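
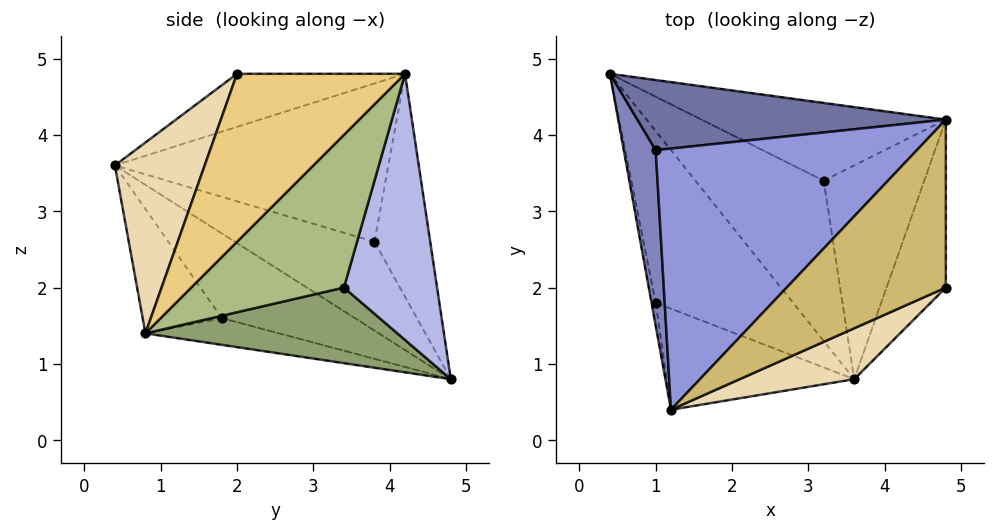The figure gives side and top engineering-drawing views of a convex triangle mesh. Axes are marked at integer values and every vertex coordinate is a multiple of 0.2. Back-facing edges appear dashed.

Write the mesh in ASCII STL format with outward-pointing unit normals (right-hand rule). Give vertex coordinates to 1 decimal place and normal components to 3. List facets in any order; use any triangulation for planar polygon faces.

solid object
 facet normal -0.393 0.742 0.543
  outer loop
   vertex 1.0 3.8 2.6
   vertex 4.8 4.2 4.8
   vertex 0.4 4.8 0.8
  endloop
 endfacet
 facet normal -0.940 0.044 0.338
  outer loop
   vertex 1.0 3.8 2.6
   vertex 0.4 4.8 0.8
   vertex 1.2 0.4 3.6
  endloop
 endfacet
 facet normal -0.506 0.216 0.835
  outer loop
   vertex 1.0 3.8 2.6
   vertex 1.2 0.4 3.6
   vertex 4.8 4.2 4.8
  endloop
 endfacet
 facet normal 0.549 0.666 -0.504
  outer loop
   vertex 3.2 3.4 2.0
   vertex 0.4 4.8 0.8
   vertex 4.8 4.2 4.8
  endloop
 endfacet
 facet normal 0.489 0.267 -0.830
  outer loop
   vertex 3.2 3.4 2.0
   vertex 3.6 0.8 1.4
   vertex 0.4 4.8 0.8
  endloop
 endfacet
 facet normal 0.809 0.247 -0.533
  outer loop
   vertex 3.2 3.4 2.0
   vertex 4.8 4.2 4.8
   vertex 3.6 0.8 1.4
  endloop
 endfacet
 facet normal -0.977 -0.208 -0.048
  outer loop
   vertex 1.0 1.8 1.6
   vertex 1.2 0.4 3.6
   vertex 0.4 4.8 0.8
  endloop
 endfacet
 facet normal -0.183 -0.287 -0.940
  outer loop
   vertex 1.0 1.8 1.6
   vertex 0.4 4.8 0.8
   vertex 3.6 0.8 1.4
  endloop
 endfacet
 facet normal -0.342 -0.786 -0.516
  outer loop
   vertex 1.0 1.8 1.6
   vertex 3.6 0.8 1.4
   vertex 1.2 0.4 3.6
  endloop
 endfacet
 facet normal -0.316 0.000 0.949
  outer loop
   vertex 4.8 2.0 4.8
   vertex 4.8 4.2 4.8
   vertex 1.2 0.4 3.6
  endloop
 endfacet
 facet normal 0.943 0.000 -0.333
  outer loop
   vertex 4.8 2.0 4.8
   vertex 3.6 0.8 1.4
   vertex 4.8 4.2 4.8
  endloop
 endfacet
 facet normal 0.340 -0.918 0.204
  outer loop
   vertex 4.8 2.0 4.8
   vertex 1.2 0.4 3.6
   vertex 3.6 0.8 1.4
  endloop
 endfacet
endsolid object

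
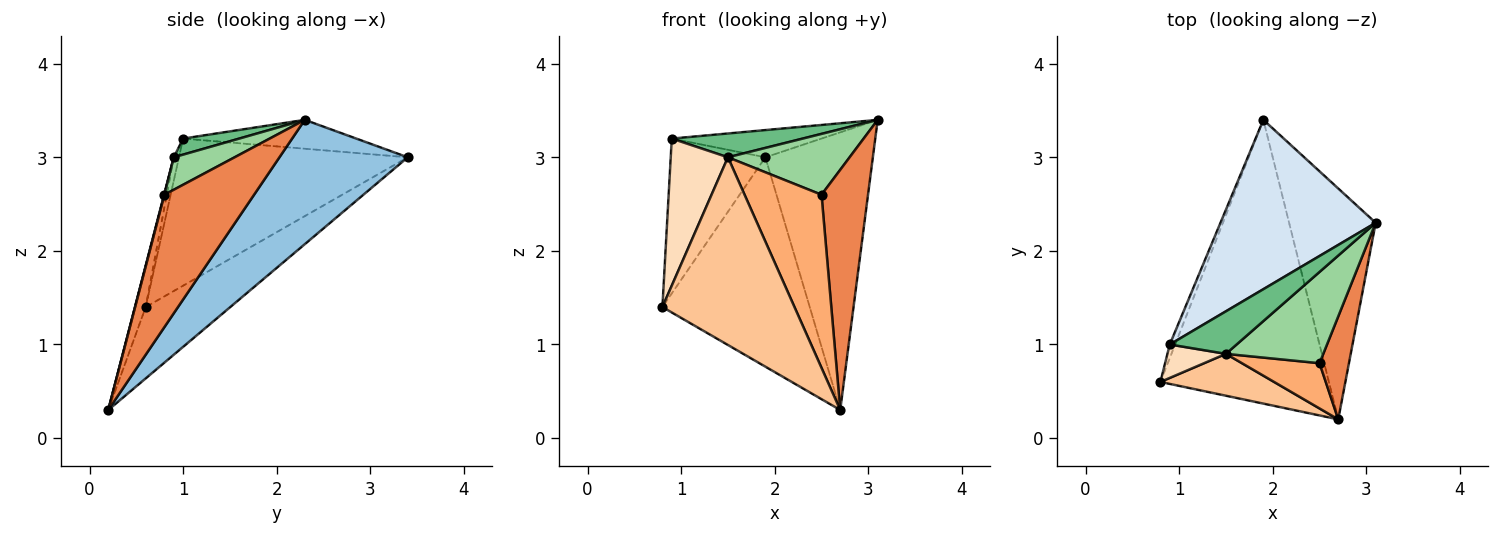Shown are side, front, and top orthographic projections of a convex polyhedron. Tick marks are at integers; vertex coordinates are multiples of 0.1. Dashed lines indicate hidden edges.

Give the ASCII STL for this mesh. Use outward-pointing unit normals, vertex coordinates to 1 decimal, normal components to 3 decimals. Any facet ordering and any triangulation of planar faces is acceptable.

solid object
 facet normal -0.323 0.562 -0.762
  outer loop
   vertex 2.7 0.2 0.3
   vertex 0.8 0.6 1.4
   vertex 1.9 3.4 3.0
  endloop
 endfacet
 facet normal 0.676 0.566 -0.471
  outer loop
   vertex 2.7 0.2 0.3
   vertex 1.9 3.4 3.0
   vertex 3.1 2.3 3.4
  endloop
 endfacet
 facet normal -0.924 0.382 -0.034
  outer loop
   vertex 0.9 1.0 3.2
   vertex 1.9 3.4 3.0
   vertex 0.8 0.6 1.4
  endloop
 endfacet
 facet normal -0.181 0.156 0.971
  outer loop
   vertex 0.9 1.0 3.2
   vertex 3.1 2.3 3.4
   vertex 1.9 3.4 3.0
  endloop
 endfacet
 facet normal 0.871 -0.452 0.194
  outer loop
   vertex 2.5 0.8 2.6
   vertex 2.7 0.2 0.3
   vertex 3.1 2.3 3.4
  endloop
 endfacet
 facet normal 0.004 -0.968 0.253
  outer loop
   vertex 1.5 0.9 3.0
   vertex 2.7 0.2 0.3
   vertex 2.5 0.8 2.6
  endloop
 endfacet
 facet normal -0.079 -0.973 0.217
  outer loop
   vertex 1.5 0.9 3.0
   vertex 0.8 0.6 1.4
   vertex 2.7 0.2 0.3
  endloop
 endfacet
 facet normal -0.088 -0.971 0.221
  outer loop
   vertex 1.5 0.9 3.0
   vertex 0.9 1.0 3.2
   vertex 0.8 0.6 1.4
  endloop
 endfacet
 facet normal 0.205 -0.478 0.854
  outer loop
   vertex 1.5 0.9 3.0
   vertex 3.1 2.3 3.4
   vertex 0.9 1.0 3.2
  endloop
 endfacet
 facet normal 0.267 -0.535 0.802
  outer loop
   vertex 1.5 0.9 3.0
   vertex 2.5 0.8 2.6
   vertex 3.1 2.3 3.4
  endloop
 endfacet
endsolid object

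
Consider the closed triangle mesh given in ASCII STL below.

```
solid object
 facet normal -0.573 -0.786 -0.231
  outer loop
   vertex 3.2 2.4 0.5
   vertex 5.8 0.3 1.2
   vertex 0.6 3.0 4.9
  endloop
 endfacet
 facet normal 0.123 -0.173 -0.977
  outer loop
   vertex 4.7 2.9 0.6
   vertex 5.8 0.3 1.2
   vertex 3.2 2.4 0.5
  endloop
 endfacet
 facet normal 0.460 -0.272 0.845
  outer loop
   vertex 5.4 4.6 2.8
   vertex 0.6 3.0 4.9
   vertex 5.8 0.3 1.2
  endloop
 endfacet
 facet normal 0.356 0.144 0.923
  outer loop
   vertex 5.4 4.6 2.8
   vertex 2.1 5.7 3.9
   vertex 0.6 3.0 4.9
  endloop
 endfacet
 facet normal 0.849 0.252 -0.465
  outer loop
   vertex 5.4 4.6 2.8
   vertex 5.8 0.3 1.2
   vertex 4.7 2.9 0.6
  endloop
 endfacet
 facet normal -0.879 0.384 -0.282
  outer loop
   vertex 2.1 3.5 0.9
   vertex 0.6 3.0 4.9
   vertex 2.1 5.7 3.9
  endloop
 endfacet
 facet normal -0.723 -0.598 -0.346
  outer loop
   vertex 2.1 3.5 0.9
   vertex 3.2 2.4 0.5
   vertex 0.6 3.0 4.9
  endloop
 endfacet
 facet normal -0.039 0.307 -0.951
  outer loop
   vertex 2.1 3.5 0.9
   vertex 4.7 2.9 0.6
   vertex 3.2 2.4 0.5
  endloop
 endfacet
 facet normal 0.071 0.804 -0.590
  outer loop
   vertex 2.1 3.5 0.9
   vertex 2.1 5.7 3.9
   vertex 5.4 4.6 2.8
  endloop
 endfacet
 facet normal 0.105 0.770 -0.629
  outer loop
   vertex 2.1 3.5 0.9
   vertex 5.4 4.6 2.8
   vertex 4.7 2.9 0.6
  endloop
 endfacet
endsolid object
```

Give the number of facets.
10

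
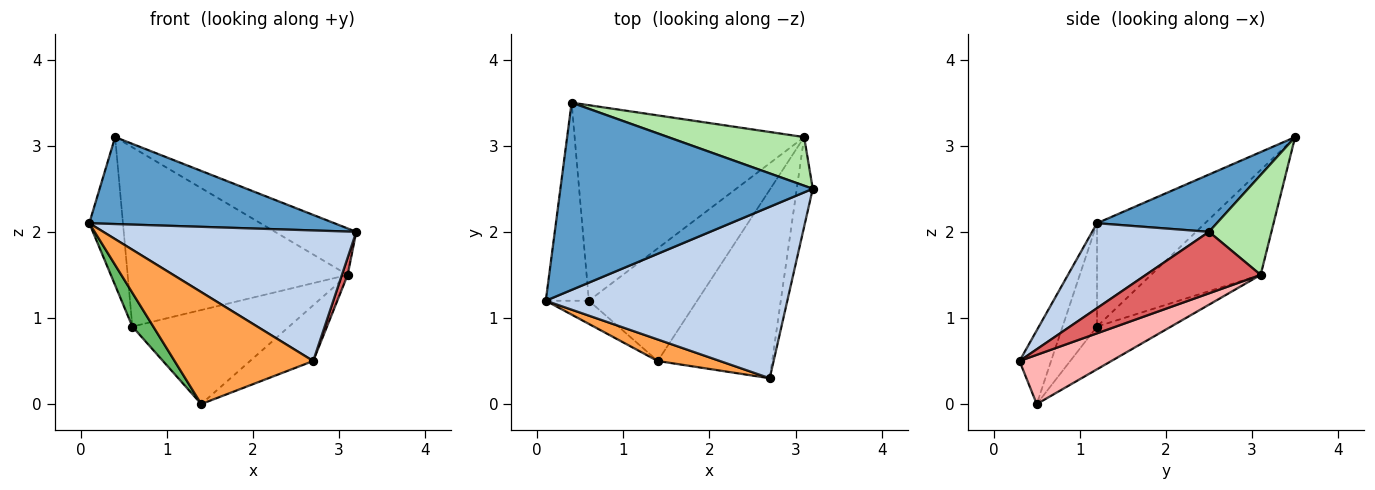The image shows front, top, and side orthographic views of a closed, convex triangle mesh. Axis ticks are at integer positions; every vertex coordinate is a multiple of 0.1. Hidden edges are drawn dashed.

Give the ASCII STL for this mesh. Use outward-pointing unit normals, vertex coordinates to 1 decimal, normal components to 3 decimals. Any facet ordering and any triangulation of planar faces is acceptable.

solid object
 facet normal 0.202 -0.413 0.888
  outer loop
   vertex 0.4 3.5 3.1
   vertex 0.1 1.2 2.1
   vertex 3.2 2.5 2.0
  endloop
 endfacet
 facet normal 0.269 -0.584 0.766
  outer loop
   vertex 2.7 0.3 0.5
   vertex 3.2 2.5 2.0
   vertex 0.1 1.2 2.1
  endloop
 endfacet
 facet normal -0.218 -0.958 0.184
  outer loop
   vertex 2.7 0.3 0.5
   vertex 0.1 1.2 2.1
   vertex 1.4 0.5 0.0
  endloop
 endfacet
 facet normal -0.887 0.276 -0.370
  outer loop
   vertex 0.6 1.2 0.9
   vertex 0.1 1.2 2.1
   vertex 0.4 3.5 3.1
  endloop
 endfacet
 facet normal -0.805 -0.489 -0.336
  outer loop
   vertex 0.6 1.2 0.9
   vertex 1.4 0.5 0.0
   vertex 0.1 1.2 2.1
  endloop
 endfacet
 facet normal 0.469 0.610 0.639
  outer loop
   vertex 3.1 3.1 1.5
   vertex 0.4 3.5 3.1
   vertex 3.2 2.5 2.0
  endloop
 endfacet
 facet normal 0.967 -0.048 -0.251
  outer loop
   vertex 3.1 3.1 1.5
   vertex 3.2 2.5 2.0
   vertex 2.7 0.3 0.5
  endloop
 endfacet
 facet normal 0.381 0.262 -0.887
  outer loop
   vertex 3.1 3.1 1.5
   vertex 2.7 0.3 0.5
   vertex 1.4 0.5 0.0
  endloop
 endfacet
 facet normal -0.319 0.640 -0.699
  outer loop
   vertex 3.1 3.1 1.5
   vertex 0.6 1.2 0.9
   vertex 0.4 3.5 3.1
  endloop
 endfacet
 facet normal -0.290 0.613 -0.735
  outer loop
   vertex 3.1 3.1 1.5
   vertex 1.4 0.5 0.0
   vertex 0.6 1.2 0.9
  endloop
 endfacet
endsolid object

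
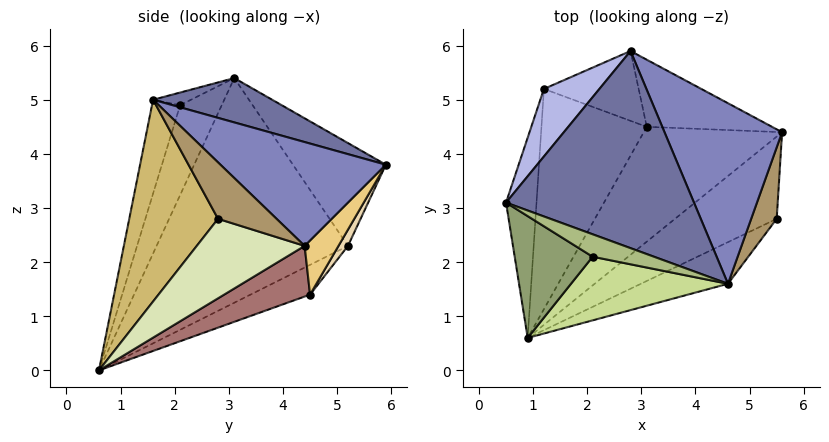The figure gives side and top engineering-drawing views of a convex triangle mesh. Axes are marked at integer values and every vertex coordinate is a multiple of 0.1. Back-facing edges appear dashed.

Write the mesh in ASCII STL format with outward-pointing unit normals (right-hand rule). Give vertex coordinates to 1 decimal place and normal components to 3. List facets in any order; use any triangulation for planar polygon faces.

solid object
 facet normal 0.215 0.345 0.914
  outer loop
   vertex 4.6 1.6 5.0
   vertex 2.8 5.9 3.8
   vertex 0.5 3.1 5.4
  endloop
 endfacet
 facet normal 0.595 0.437 0.674
  outer loop
   vertex 4.6 1.6 5.0
   vertex 5.6 4.4 2.3
   vertex 2.8 5.9 3.8
  endloop
 endfacet
 facet normal -0.982 0.131 -0.133
  outer loop
   vertex 1.2 5.2 2.3
   vertex 0.9 0.6 0.0
   vertex 0.5 3.1 5.4
  endloop
 endfacet
 facet normal -0.624 0.705 0.337
  outer loop
   vertex 1.2 5.2 2.3
   vertex 0.5 3.1 5.4
   vertex 2.8 5.9 3.8
  endloop
 endfacet
 facet normal -0.412 -0.838 0.357
  outer loop
   vertex 2.1 2.1 4.9
   vertex 0.5 3.1 5.4
   vertex 0.9 0.6 0.0
  endloop
 endfacet
 facet normal -0.157 -0.631 0.760
  outer loop
   vertex 2.1 2.1 4.9
   vertex 4.6 1.6 5.0
   vertex 0.5 3.1 5.4
  endloop
 endfacet
 facet normal -0.198 -0.923 0.331
  outer loop
   vertex 2.1 2.1 4.9
   vertex 0.9 0.6 0.0
   vertex 4.6 1.6 5.0
  endloop
 endfacet
 facet normal 0.592 -0.274 -0.758
  outer loop
   vertex 5.5 2.8 2.8
   vertex 0.9 0.6 0.0
   vertex 5.6 4.4 2.3
  endloop
 endfacet
 facet normal 0.909 0.072 0.411
  outer loop
   vertex 5.5 2.8 2.8
   vertex 5.6 4.4 2.3
   vertex 4.6 1.6 5.0
  endloop
 endfacet
 facet normal 0.530 -0.817 -0.229
  outer loop
   vertex 5.5 2.8 2.8
   vertex 4.6 1.6 5.0
   vertex 0.9 0.6 0.0
  endloop
 endfacet
 facet normal 0.205 0.856 -0.474
  outer loop
   vertex 3.1 4.5 1.4
   vertex 2.8 5.9 3.8
   vertex 5.6 4.4 2.3
  endloop
 endfacet
 facet normal 0.085 0.865 -0.494
  outer loop
   vertex 3.1 4.5 1.4
   vertex 1.2 5.2 2.3
   vertex 2.8 5.9 3.8
  endloop
 endfacet
 facet normal 0.340 0.142 -0.930
  outer loop
   vertex 3.1 4.5 1.4
   vertex 5.6 4.4 2.3
   vertex 0.9 0.6 0.0
  endloop
 endfacet
 facet normal -0.243 0.446 -0.861
  outer loop
   vertex 3.1 4.5 1.4
   vertex 0.9 0.6 0.0
   vertex 1.2 5.2 2.3
  endloop
 endfacet
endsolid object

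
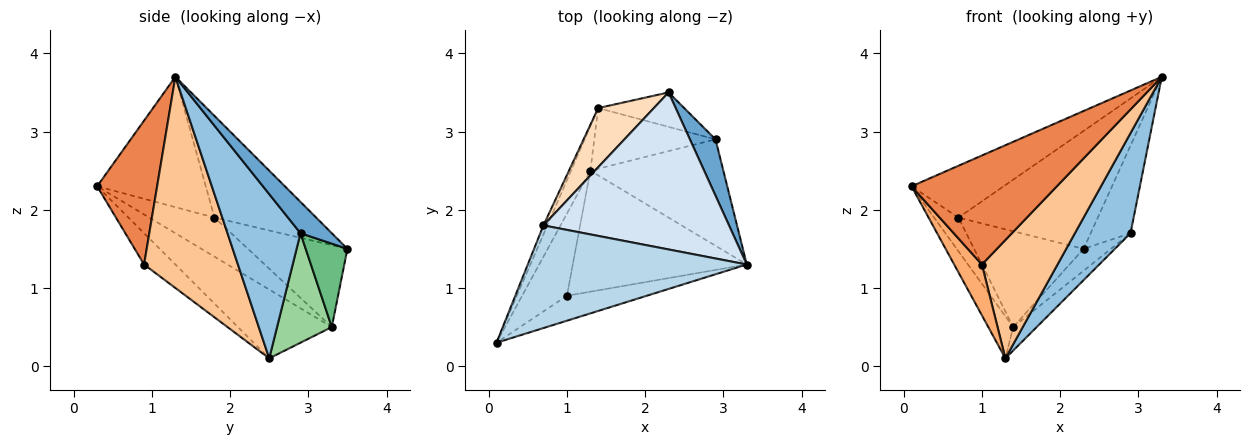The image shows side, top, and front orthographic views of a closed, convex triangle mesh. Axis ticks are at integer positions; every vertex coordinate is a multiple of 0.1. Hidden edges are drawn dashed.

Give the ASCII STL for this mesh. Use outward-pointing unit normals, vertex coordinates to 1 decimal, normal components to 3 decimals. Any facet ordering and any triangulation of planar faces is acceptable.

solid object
 facet normal 0.551 0.702 0.451
  outer loop
   vertex 2.9 2.9 1.7
   vertex 2.3 3.5 1.5
   vertex 3.3 1.3 3.7
  endloop
 endfacet
 facet normal 0.669 -0.510 -0.541
  outer loop
   vertex 2.9 2.9 1.7
   vertex 3.3 1.3 3.7
   vertex 1.3 2.5 0.1
  endloop
 endfacet
 facet normal -0.469 0.398 0.788
  outer loop
   vertex 0.7 1.8 1.9
   vertex 0.1 0.3 2.3
   vertex 3.3 1.3 3.7
  endloop
 endfacet
 facet normal -0.401 0.550 0.732
  outer loop
   vertex 0.7 1.8 1.9
   vertex 3.3 1.3 3.7
   vertex 2.3 3.5 1.5
  endloop
 endfacet
 facet normal 0.373 -0.904 -0.207
  outer loop
   vertex 1.0 0.9 1.3
   vertex 3.3 1.3 3.7
   vertex 0.1 0.3 2.3
  endloop
 endfacet
 facet normal -0.511 -0.453 -0.731
  outer loop
   vertex 1.0 0.9 1.3
   vertex 0.1 0.3 2.3
   vertex 1.3 2.5 0.1
  endloop
 endfacet
 facet normal 0.655 -0.528 -0.540
  outer loop
   vertex 1.0 0.9 1.3
   vertex 1.3 2.5 0.1
   vertex 3.3 1.3 3.7
  endloop
 endfacet
 facet normal -0.611 0.673 0.416
  outer loop
   vertex 1.4 3.3 0.5
   vertex 0.7 1.8 1.9
   vertex 2.3 3.5 1.5
  endloop
 endfacet
 facet normal 0.633 0.416 -0.653
  outer loop
   vertex 1.4 3.3 0.5
   vertex 2.3 3.5 1.5
   vertex 2.9 2.9 1.7
  endloop
 endfacet
 facet normal 0.644 0.276 -0.713
  outer loop
   vertex 1.4 3.3 0.5
   vertex 2.9 2.9 1.7
   vertex 1.3 2.5 0.1
  endloop
 endfacet
 facet normal -0.933 0.247 -0.262
  outer loop
   vertex 1.4 3.3 0.5
   vertex 1.3 2.5 0.1
   vertex 0.1 0.3 2.3
  endloop
 endfacet
 facet normal -0.933 0.348 -0.093
  outer loop
   vertex 1.4 3.3 0.5
   vertex 0.1 0.3 2.3
   vertex 0.7 1.8 1.9
  endloop
 endfacet
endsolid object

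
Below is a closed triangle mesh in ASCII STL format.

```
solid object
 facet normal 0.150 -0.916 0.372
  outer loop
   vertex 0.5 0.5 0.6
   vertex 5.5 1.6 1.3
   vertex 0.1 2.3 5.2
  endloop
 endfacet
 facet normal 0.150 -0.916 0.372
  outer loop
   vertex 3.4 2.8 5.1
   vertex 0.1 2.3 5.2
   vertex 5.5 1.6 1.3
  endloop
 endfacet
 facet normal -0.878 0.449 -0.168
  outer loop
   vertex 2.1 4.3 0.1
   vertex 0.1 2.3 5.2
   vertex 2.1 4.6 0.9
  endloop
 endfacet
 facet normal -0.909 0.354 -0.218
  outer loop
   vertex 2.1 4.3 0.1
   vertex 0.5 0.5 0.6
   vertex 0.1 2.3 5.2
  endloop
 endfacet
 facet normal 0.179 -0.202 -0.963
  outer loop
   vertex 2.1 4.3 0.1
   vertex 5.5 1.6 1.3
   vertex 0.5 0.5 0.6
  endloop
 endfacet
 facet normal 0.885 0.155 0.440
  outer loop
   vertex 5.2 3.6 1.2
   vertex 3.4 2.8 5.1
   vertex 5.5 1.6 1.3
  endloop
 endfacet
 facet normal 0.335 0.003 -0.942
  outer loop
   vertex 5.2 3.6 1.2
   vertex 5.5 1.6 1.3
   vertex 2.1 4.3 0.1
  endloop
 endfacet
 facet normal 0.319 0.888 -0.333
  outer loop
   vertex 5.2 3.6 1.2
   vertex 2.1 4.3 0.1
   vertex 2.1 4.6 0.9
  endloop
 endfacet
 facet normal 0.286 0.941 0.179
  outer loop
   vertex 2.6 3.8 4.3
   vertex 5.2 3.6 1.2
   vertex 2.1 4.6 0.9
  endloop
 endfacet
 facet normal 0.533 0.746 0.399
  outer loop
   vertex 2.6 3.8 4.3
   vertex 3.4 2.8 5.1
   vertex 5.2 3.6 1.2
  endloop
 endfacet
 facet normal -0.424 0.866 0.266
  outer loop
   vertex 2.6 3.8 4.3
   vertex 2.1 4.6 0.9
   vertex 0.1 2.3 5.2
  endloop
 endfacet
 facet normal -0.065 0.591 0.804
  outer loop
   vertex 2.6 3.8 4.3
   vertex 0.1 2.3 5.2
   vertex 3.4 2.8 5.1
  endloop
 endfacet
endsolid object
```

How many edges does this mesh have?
18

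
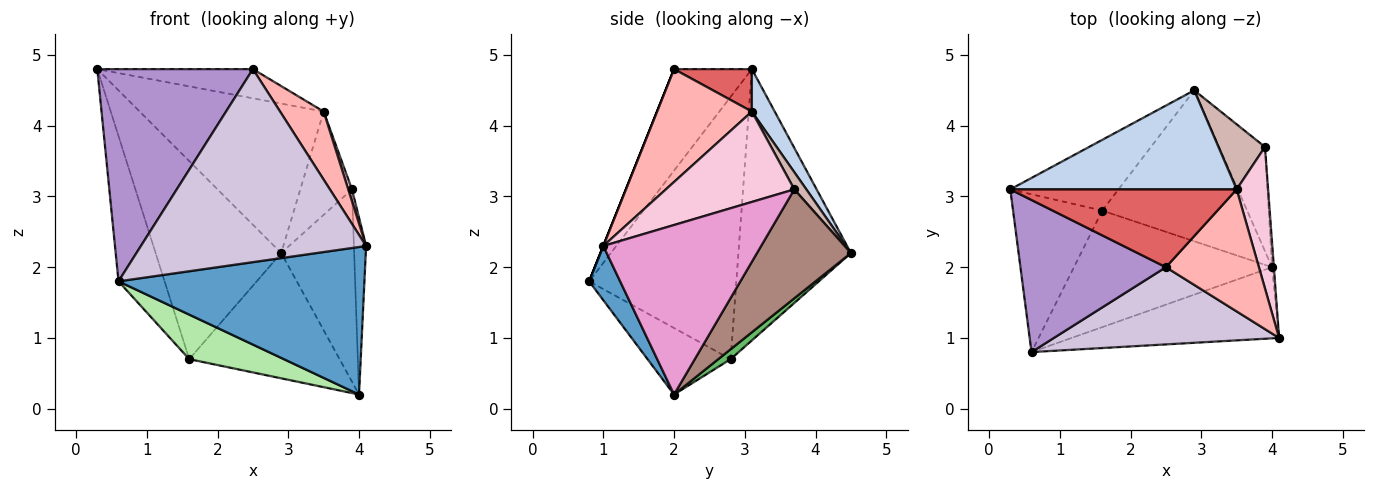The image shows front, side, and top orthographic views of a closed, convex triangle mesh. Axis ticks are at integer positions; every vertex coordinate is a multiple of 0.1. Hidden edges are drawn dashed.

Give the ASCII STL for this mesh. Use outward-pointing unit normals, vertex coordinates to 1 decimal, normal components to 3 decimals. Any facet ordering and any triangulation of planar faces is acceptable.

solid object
 facet normal 0.113 -0.895 -0.432
  outer loop
   vertex 4.0 2.0 0.2
   vertex 4.1 1.0 2.3
   vertex 0.6 0.8 1.8
  endloop
 endfacet
 facet normal 0.103 0.829 0.549
  outer loop
   vertex 3.5 3.1 4.2
   vertex 2.9 4.5 2.2
   vertex 0.3 3.1 4.8
  endloop
 endfacet
 facet normal -0.645 0.720 -0.257
  outer loop
   vertex 1.6 2.8 0.7
   vertex 0.3 3.1 4.8
   vertex 2.9 4.5 2.2
  endloop
 endfacet
 facet normal -0.908 0.284 -0.309
  outer loop
   vertex 1.6 2.8 0.7
   vertex 0.6 0.8 1.8
   vertex 0.3 3.1 4.8
  endloop
 endfacet
 facet normal 0.053 0.638 -0.768
  outer loop
   vertex 1.6 2.8 0.7
   vertex 2.9 4.5 2.2
   vertex 4.0 2.0 0.2
  endloop
 endfacet
 facet normal -0.299 -0.341 -0.891
  outer loop
   vertex 1.6 2.8 0.7
   vertex 4.0 2.0 0.2
   vertex 0.6 0.8 1.8
  endloop
 endfacet
 facet normal 0.173 0.346 0.922
  outer loop
   vertex 2.5 2.0 4.8
   vertex 3.5 3.1 4.2
   vertex 0.3 3.1 4.8
  endloop
 endfacet
 facet normal 0.727 -0.334 0.599
  outer loop
   vertex 2.5 2.0 4.8
   vertex 4.1 1.0 2.3
   vertex 3.5 3.1 4.2
  endloop
 endfacet
 facet normal -0.377 -0.753 0.540
  outer loop
   vertex 2.5 2.0 4.8
   vertex 0.3 3.1 4.8
   vertex 0.6 0.8 1.8
  endloop
 endfacet
 facet normal 0.000 -0.928 0.371
  outer loop
   vertex 2.5 2.0 4.8
   vertex 0.6 0.8 1.8
   vertex 4.1 1.0 2.3
  endloop
 endfacet
 facet normal 0.749 0.582 -0.315
  outer loop
   vertex 3.9 3.7 3.1
   vertex 4.0 2.0 0.2
   vertex 2.9 4.5 2.2
  endloop
 endfacet
 facet normal 0.193 0.830 0.523
  outer loop
   vertex 3.9 3.7 3.1
   vertex 2.9 4.5 2.2
   vertex 3.5 3.1 4.2
  endloop
 endfacet
 facet normal 0.997 0.077 -0.011
  outer loop
   vertex 3.9 3.7 3.1
   vertex 4.1 1.0 2.3
   vertex 4.0 2.0 0.2
  endloop
 endfacet
 facet normal 0.944 -0.027 0.328
  outer loop
   vertex 3.9 3.7 3.1
   vertex 3.5 3.1 4.2
   vertex 4.1 1.0 2.3
  endloop
 endfacet
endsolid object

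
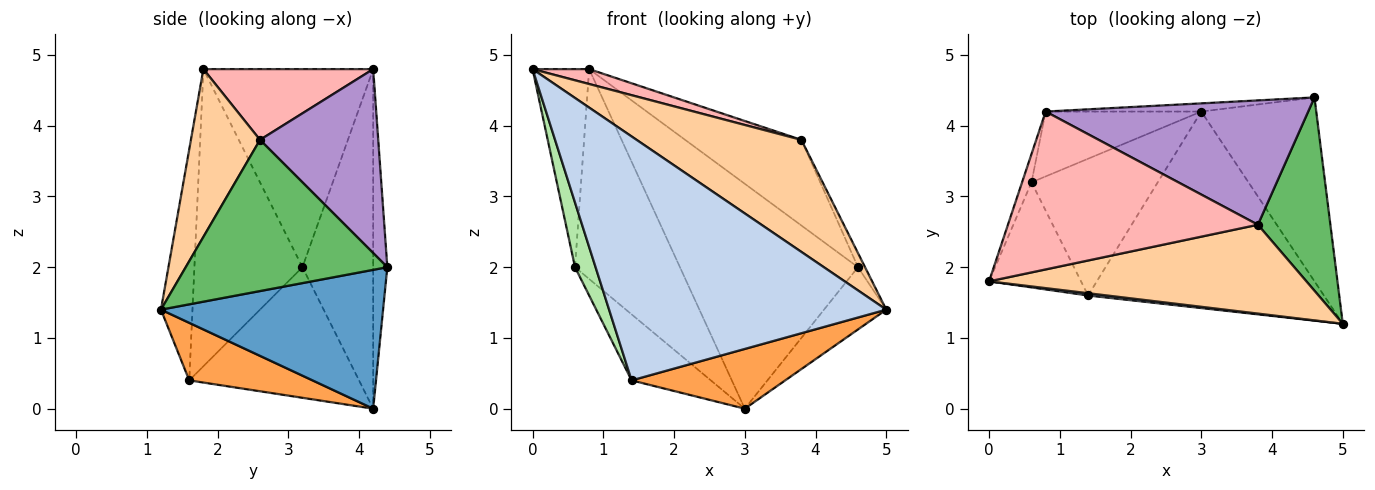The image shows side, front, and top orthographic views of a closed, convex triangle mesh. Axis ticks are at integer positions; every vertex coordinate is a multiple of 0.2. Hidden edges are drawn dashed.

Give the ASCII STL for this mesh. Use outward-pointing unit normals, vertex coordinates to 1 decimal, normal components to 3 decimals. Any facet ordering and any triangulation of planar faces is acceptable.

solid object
 facet normal 0.753 0.211 -0.623
  outer loop
   vertex 3.0 4.2 0.0
   vertex 4.6 4.4 2.0
   vertex 5.0 1.2 1.4
  endloop
 endfacet
 facet normal -0.113 -0.994 0.009
  outer loop
   vertex 1.4 1.6 0.4
   vertex 5.0 1.2 1.4
   vertex 0.0 1.8 4.8
  endloop
 endfacet
 facet normal 0.227 -0.283 -0.932
  outer loop
   vertex 1.4 1.6 0.4
   vertex 3.0 4.2 0.0
   vertex 5.0 1.2 1.4
  endloop
 endfacet
 facet normal 0.312 -0.744 0.590
  outer loop
   vertex 3.8 2.6 3.8
   vertex 0.0 1.8 4.8
   vertex 5.0 1.2 1.4
  endloop
 endfacet
 facet normal 0.901 0.032 0.432
  outer loop
   vertex 3.8 2.6 3.8
   vertex 5.0 1.2 1.4
   vertex 4.6 4.4 2.0
  endloop
 endfacet
 facet normal -0.940 -0.179 -0.291
  outer loop
   vertex 0.6 3.2 2.0
   vertex 1.4 1.6 0.4
   vertex 0.0 1.8 4.8
  endloop
 endfacet
 facet normal -0.682 0.318 -0.659
  outer loop
   vertex 0.6 3.2 2.0
   vertex 3.0 4.2 0.0
   vertex 1.4 1.6 0.4
  endloop
 endfacet
 facet normal 0.271 -0.090 0.958
  outer loop
   vertex 0.8 4.2 4.8
   vertex 0.0 1.8 4.8
   vertex 3.8 2.6 3.8
  endloop
 endfacet
 facet normal 0.500 0.491 0.713
  outer loop
   vertex 0.8 4.2 4.8
   vertex 3.8 2.6 3.8
   vertex 4.6 4.4 2.0
  endloop
 endfacet
 facet normal -0.948 0.316 -0.045
  outer loop
   vertex 0.8 4.2 4.8
   vertex 0.6 3.2 2.0
   vertex 0.0 1.8 4.8
  endloop
 endfacet
 facet normal -0.079 0.996 -0.036
  outer loop
   vertex 0.8 4.2 4.8
   vertex 4.6 4.4 2.0
   vertex 3.0 4.2 0.0
  endloop
 endfacet
 facet normal -0.542 0.803 -0.248
  outer loop
   vertex 0.8 4.2 4.8
   vertex 3.0 4.2 0.0
   vertex 0.6 3.2 2.0
  endloop
 endfacet
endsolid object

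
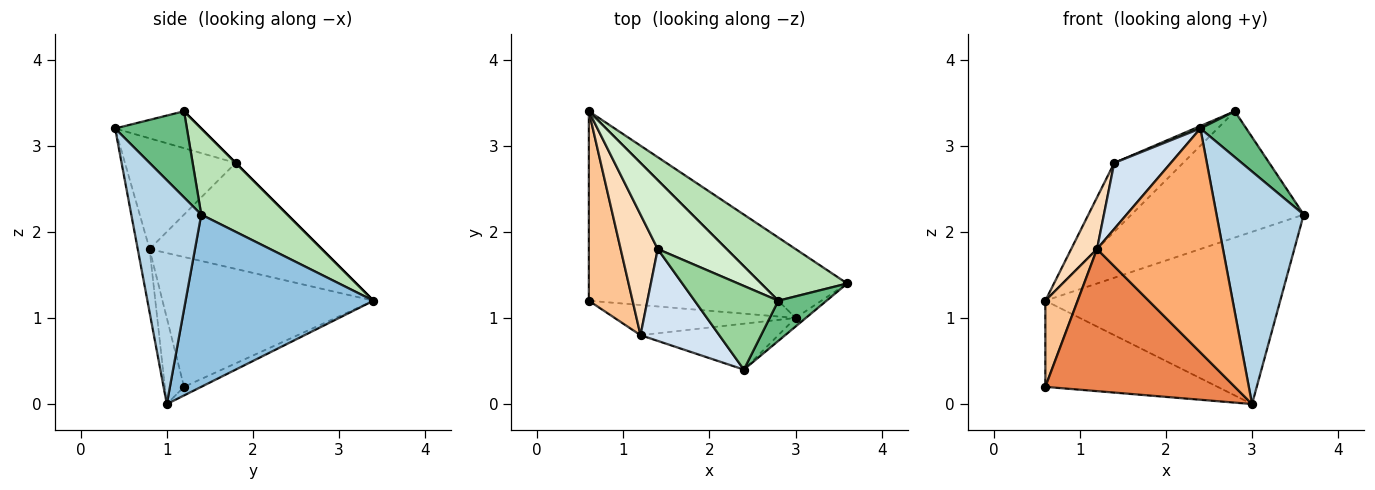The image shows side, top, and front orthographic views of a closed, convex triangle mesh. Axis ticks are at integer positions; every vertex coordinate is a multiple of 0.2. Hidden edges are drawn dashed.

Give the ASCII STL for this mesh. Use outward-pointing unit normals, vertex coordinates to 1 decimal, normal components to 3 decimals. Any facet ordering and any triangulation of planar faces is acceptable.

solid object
 facet normal -0.041 0.413 -0.910
  outer loop
   vertex 3.0 1.0 0.0
   vertex 0.6 1.2 0.2
   vertex 0.6 3.4 1.2
  endloop
 endfacet
 facet normal 0.596 0.745 -0.298
  outer loop
   vertex 3.0 1.0 0.0
   vertex 0.6 3.4 1.2
   vertex 3.6 1.4 2.2
  endloop
 endfacet
 facet normal 0.626 -0.780 -0.029
  outer loop
   vertex 3.0 1.0 0.0
   vertex 3.6 1.4 2.2
   vertex 2.4 0.4 3.2
  endloop
 endfacet
 facet normal -0.752 -0.385 0.535
  outer loop
   vertex 1.2 0.8 1.8
   vertex 2.4 0.4 3.2
   vertex 1.4 1.8 2.8
  endloop
 endfacet
 facet normal -0.098 -0.973 -0.206
  outer loop
   vertex 1.2 0.8 1.8
   vertex 0.6 1.2 0.2
   vertex 3.0 1.0 0.0
  endloop
 endfacet
 facet normal -0.092 -0.975 -0.200
  outer loop
   vertex 1.2 0.8 1.8
   vertex 3.0 1.0 0.0
   vertex 2.4 0.4 3.2
  endloop
 endfacet
 facet normal -0.938 -0.144 0.316
  outer loop
   vertex 1.2 0.8 1.8
   vertex 0.6 3.4 1.2
   vertex 0.6 1.2 0.2
  endloop
 endfacet
 facet normal -0.935 -0.140 0.327
  outer loop
   vertex 1.2 0.8 1.8
   vertex 1.4 1.8 2.8
   vertex 0.6 3.4 1.2
  endloop
 endfacet
 facet normal 0.762 -0.488 0.427
  outer loop
   vertex 2.8 1.2 3.4
   vertex 2.4 0.4 3.2
   vertex 3.6 1.4 2.2
  endloop
 endfacet
 facet normal -0.403 -0.027 0.915
  outer loop
   vertex 2.8 1.2 3.4
   vertex 1.4 1.8 2.8
   vertex 2.4 0.4 3.2
  endloop
 endfacet
 facet normal 0.408 0.816 0.408
  outer loop
   vertex 2.8 1.2 3.4
   vertex 3.6 1.4 2.2
   vertex 0.6 3.4 1.2
  endloop
 endfacet
 facet normal 0.000 0.707 0.707
  outer loop
   vertex 2.8 1.2 3.4
   vertex 0.6 3.4 1.2
   vertex 1.4 1.8 2.8
  endloop
 endfacet
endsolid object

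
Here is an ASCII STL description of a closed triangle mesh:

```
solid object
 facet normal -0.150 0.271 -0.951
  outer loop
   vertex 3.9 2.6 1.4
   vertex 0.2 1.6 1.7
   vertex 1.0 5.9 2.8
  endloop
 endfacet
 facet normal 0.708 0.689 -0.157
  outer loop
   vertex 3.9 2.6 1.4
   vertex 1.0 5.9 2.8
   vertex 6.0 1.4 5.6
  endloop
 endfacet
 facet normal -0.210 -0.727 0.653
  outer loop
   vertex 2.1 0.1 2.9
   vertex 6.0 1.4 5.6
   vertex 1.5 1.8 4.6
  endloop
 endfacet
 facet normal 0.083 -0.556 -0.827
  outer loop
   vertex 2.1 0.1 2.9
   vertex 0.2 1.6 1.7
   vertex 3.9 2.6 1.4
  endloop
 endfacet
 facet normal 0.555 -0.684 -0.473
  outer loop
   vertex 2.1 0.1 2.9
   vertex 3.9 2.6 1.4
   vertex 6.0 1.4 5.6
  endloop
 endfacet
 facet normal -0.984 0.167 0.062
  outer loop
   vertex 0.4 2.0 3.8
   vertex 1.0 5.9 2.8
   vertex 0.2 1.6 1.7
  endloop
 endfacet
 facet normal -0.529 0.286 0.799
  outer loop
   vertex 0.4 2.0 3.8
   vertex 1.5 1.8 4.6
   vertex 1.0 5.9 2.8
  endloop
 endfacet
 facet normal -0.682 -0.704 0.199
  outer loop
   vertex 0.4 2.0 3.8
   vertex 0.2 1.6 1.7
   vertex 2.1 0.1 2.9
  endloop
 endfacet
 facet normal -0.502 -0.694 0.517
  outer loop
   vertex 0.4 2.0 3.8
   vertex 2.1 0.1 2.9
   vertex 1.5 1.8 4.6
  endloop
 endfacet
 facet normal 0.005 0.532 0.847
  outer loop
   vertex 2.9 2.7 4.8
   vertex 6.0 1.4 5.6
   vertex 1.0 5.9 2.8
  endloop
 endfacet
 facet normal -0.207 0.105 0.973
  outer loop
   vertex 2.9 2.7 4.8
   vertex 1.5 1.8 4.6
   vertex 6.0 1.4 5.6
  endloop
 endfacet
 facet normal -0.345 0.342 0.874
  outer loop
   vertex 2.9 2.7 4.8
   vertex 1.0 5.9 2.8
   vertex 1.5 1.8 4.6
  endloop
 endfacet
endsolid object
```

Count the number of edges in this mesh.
18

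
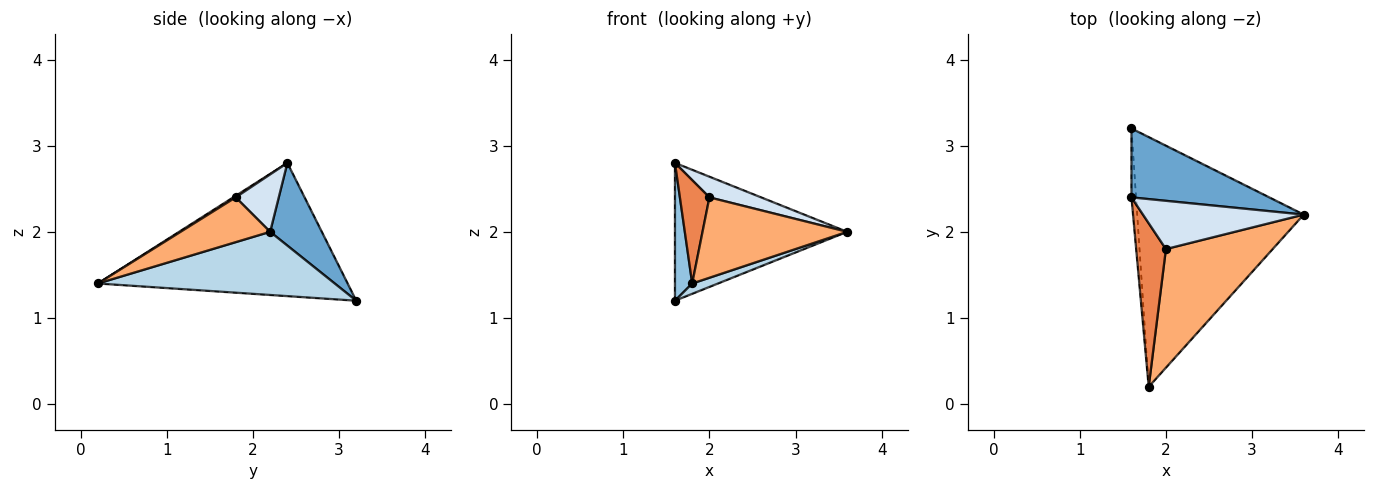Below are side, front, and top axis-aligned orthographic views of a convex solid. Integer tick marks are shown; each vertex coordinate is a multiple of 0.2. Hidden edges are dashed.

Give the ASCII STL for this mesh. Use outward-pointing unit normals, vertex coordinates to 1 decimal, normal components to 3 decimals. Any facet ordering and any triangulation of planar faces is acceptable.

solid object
 facet normal 0.259 0.864 0.432
  outer loop
   vertex 1.6 3.2 1.2
   vertex 1.6 2.4 2.8
   vertex 3.6 2.2 2.0
  endloop
 endfacet
 facet normal -0.997 -0.069 -0.034
  outer loop
   vertex 1.6 3.2 1.2
   vertex 1.8 0.2 1.4
   vertex 1.6 2.4 2.8
  endloop
 endfacet
 facet normal 0.354 -0.039 -0.934
  outer loop
   vertex 1.6 3.2 1.2
   vertex 3.6 2.2 2.0
   vertex 1.8 0.2 1.4
  endloop
 endfacet
 facet normal 0.312 -0.374 0.873
  outer loop
   vertex 2.0 1.8 2.4
   vertex 3.6 2.2 2.0
   vertex 1.6 2.4 2.8
  endloop
 endfacet
 facet normal 0.044 -0.533 0.845
  outer loop
   vertex 2.0 1.8 2.4
   vertex 1.6 2.4 2.8
   vertex 1.8 0.2 1.4
  endloop
 endfacet
 facet normal 0.328 -0.530 0.782
  outer loop
   vertex 2.0 1.8 2.4
   vertex 1.8 0.2 1.4
   vertex 3.6 2.2 2.0
  endloop
 endfacet
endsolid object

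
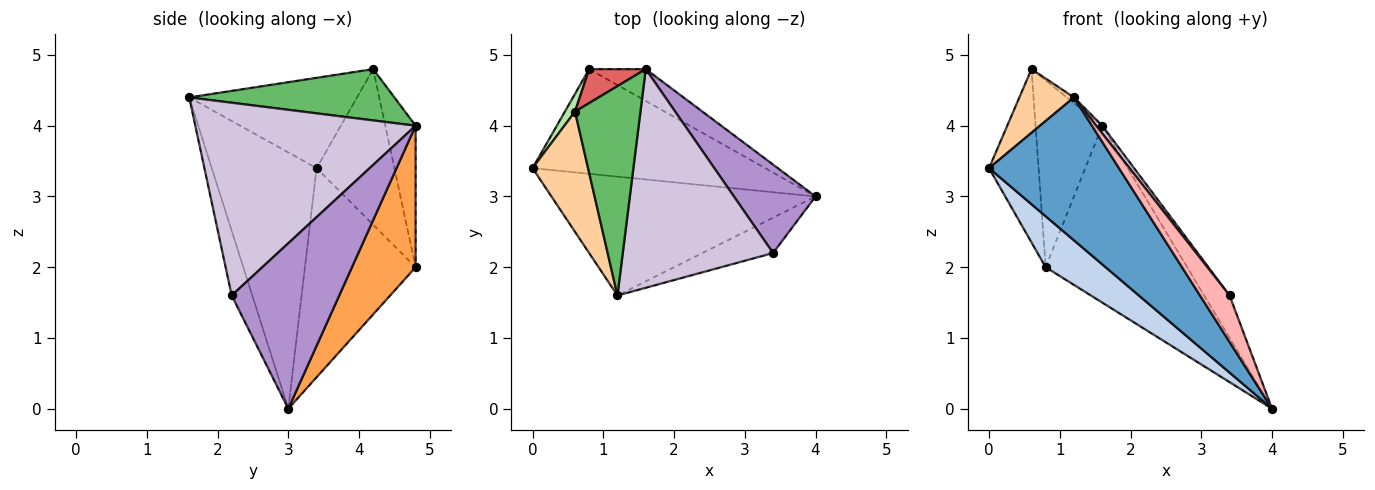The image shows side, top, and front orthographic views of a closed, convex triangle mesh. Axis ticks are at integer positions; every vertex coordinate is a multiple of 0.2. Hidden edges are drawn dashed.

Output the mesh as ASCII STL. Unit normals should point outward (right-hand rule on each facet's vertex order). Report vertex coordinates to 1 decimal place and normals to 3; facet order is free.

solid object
 facet normal -0.527 -0.653 -0.543
  outer loop
   vertex 1.2 1.6 4.4
   vertex 0.0 3.4 3.4
   vertex 4.0 3.0 0.0
  endloop
 endfacet
 facet normal -0.629 -0.340 -0.699
  outer loop
   vertex 0.8 4.8 2.0
   vertex 4.0 3.0 0.0
   vertex 0.0 3.4 3.4
  endloop
 endfacet
 facet normal 0.405 0.900 -0.162
  outer loop
   vertex 0.8 4.8 2.0
   vertex 1.6 4.8 4.0
   vertex 4.0 3.0 0.0
  endloop
 endfacet
 facet normal -0.821 -0.267 0.505
  outer loop
   vertex 0.6 4.2 4.8
   vertex 0.0 3.4 3.4
   vertex 1.2 1.6 4.4
  endloop
 endfacet
 facet normal 0.617 0.021 0.787
  outer loop
   vertex 0.6 4.2 4.8
   vertex 1.2 1.6 4.4
   vertex 1.6 4.8 4.0
  endloop
 endfacet
 facet normal -0.842 0.536 0.055
  outer loop
   vertex 0.6 4.2 4.8
   vertex 0.8 4.8 2.0
   vertex 0.0 3.4 3.4
  endloop
 endfacet
 facet normal -0.408 0.898 0.163
  outer loop
   vertex 0.6 4.2 4.8
   vertex 1.6 4.8 4.0
   vertex 0.8 4.8 2.0
  endloop
 endfacet
 facet normal -0.484 -0.696 -0.530
  outer loop
   vertex 3.4 2.2 1.6
   vertex 1.2 1.6 4.4
   vertex 4.0 3.0 0.0
  endloop
 endfacet
 facet normal 0.877 0.208 0.433
  outer loop
   vertex 3.4 2.2 1.6
   vertex 4.0 3.0 0.0
   vertex 1.6 4.8 4.0
  endloop
 endfacet
 facet normal 0.788 -0.022 0.615
  outer loop
   vertex 3.4 2.2 1.6
   vertex 1.6 4.8 4.0
   vertex 1.2 1.6 4.4
  endloop
 endfacet
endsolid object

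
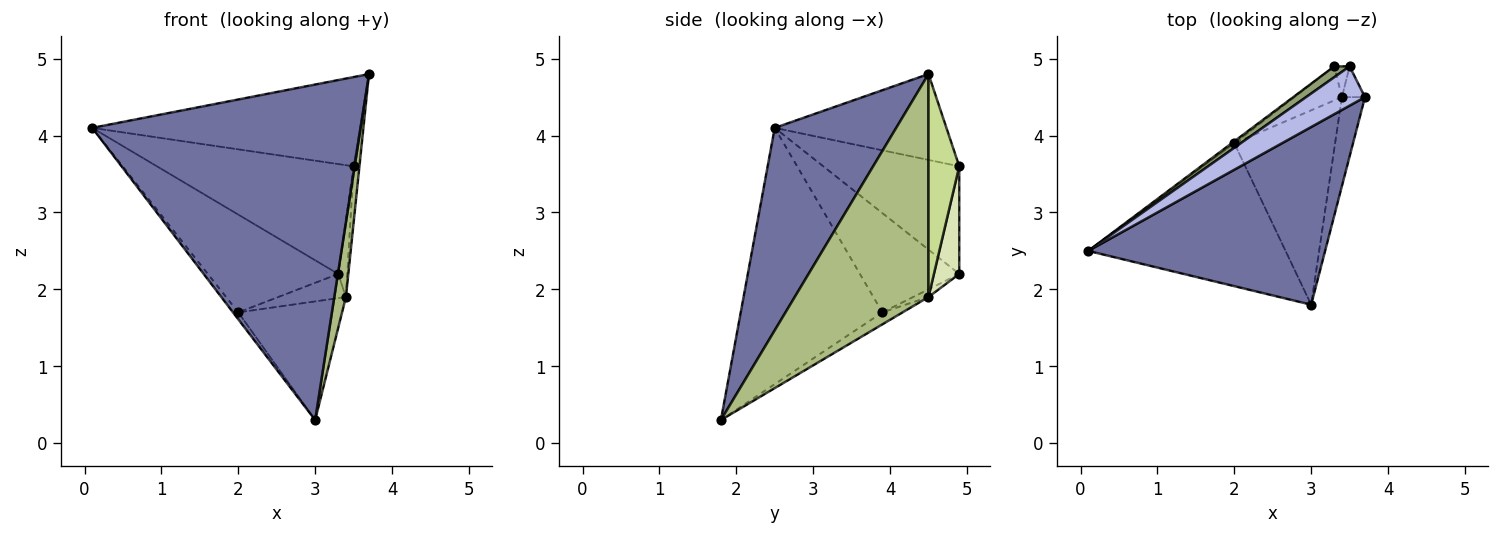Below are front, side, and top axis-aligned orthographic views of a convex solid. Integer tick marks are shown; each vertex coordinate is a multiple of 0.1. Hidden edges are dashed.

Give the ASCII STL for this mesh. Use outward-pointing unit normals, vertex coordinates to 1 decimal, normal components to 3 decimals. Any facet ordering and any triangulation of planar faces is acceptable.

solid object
 facet normal 0.371 -0.821 0.435
  outer loop
   vertex 3.0 1.8 0.3
   vertex 3.7 4.5 4.8
   vertex 0.1 2.5 4.1
  endloop
 endfacet
 facet normal -0.792 0.029 -0.610
  outer loop
   vertex 2.0 3.9 1.7
   vertex 3.0 1.8 0.3
   vertex 0.1 2.5 4.1
  endloop
 endfacet
 facet normal -0.606 0.795 -0.016
  outer loop
   vertex 2.0 3.9 1.7
   vertex 0.1 2.5 4.1
   vertex 3.3 4.9 2.2
  endloop
 endfacet
 facet normal -0.506 0.789 0.347
  outer loop
   vertex 3.5 4.9 3.6
   vertex 0.1 2.5 4.1
   vertex 3.7 4.5 4.8
  endloop
 endfacet
 facet normal -0.567 0.820 0.081
  outer loop
   vertex 3.5 4.9 3.6
   vertex 3.3 4.9 2.2
   vertex 0.1 2.5 4.1
  endloop
 endfacet
 facet normal 0.991 -0.086 -0.103
  outer loop
   vertex 3.4 4.5 1.9
   vertex 3.7 4.5 4.8
   vertex 3.0 1.8 0.3
  endloop
 endfacet
 facet normal 0.977 0.185 -0.101
  outer loop
   vertex 3.4 4.5 1.9
   vertex 3.5 4.9 3.6
   vertex 3.7 4.5 4.8
  endloop
 endfacet
 facet normal 0.933 0.333 -0.133
  outer loop
   vertex 3.4 4.5 1.9
   vertex 3.3 4.9 2.2
   vertex 3.5 4.9 3.6
  endloop
 endfacet
 facet normal -0.101 0.518 -0.849
  outer loop
   vertex 3.4 4.5 1.9
   vertex 3.0 1.8 0.3
   vertex 2.0 3.9 1.7
  endloop
 endfacet
 facet normal -0.130 0.574 -0.809
  outer loop
   vertex 3.4 4.5 1.9
   vertex 2.0 3.9 1.7
   vertex 3.3 4.9 2.2
  endloop
 endfacet
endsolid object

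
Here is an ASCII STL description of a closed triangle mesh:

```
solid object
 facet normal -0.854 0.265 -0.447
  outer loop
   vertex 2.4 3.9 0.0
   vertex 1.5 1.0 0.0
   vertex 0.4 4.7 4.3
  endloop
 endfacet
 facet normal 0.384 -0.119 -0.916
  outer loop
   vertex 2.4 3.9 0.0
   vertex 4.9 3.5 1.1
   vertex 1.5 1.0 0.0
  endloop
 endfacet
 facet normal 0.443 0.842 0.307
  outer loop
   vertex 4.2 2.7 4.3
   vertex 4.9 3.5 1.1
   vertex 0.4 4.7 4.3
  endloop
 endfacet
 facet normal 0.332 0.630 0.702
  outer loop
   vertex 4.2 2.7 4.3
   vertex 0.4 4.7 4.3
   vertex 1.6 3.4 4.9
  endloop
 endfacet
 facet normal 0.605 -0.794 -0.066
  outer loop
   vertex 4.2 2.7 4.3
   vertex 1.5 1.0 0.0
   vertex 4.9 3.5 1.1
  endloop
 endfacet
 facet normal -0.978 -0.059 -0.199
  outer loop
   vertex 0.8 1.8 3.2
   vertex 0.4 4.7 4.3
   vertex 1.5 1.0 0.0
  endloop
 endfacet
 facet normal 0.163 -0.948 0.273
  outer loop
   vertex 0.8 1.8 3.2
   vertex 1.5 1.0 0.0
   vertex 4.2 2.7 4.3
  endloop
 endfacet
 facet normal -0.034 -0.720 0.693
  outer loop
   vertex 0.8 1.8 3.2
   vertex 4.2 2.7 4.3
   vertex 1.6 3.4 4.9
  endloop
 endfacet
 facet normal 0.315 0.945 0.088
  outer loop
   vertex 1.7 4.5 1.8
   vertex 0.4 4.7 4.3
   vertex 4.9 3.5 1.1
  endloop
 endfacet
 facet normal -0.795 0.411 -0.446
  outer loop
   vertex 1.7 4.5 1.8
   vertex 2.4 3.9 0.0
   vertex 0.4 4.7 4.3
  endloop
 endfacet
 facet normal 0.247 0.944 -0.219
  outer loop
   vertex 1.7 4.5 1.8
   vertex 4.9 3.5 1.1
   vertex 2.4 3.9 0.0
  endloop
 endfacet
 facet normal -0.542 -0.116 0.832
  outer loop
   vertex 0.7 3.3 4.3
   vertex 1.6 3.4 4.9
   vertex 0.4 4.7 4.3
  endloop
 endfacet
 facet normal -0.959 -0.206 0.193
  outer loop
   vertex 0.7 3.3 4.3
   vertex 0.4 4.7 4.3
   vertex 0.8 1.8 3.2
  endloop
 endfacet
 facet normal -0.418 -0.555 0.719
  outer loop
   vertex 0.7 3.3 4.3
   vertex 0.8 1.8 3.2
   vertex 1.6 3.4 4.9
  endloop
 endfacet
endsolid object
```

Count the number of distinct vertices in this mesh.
9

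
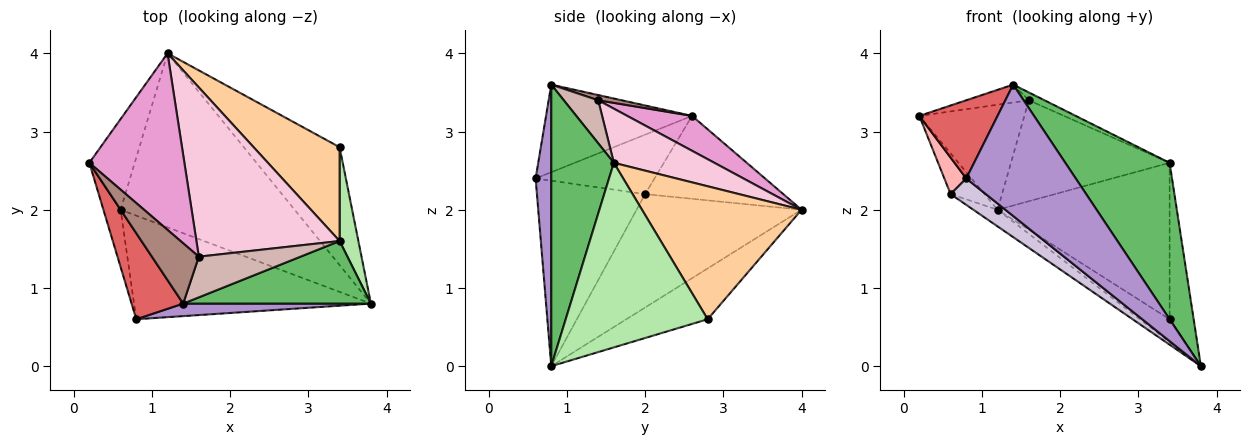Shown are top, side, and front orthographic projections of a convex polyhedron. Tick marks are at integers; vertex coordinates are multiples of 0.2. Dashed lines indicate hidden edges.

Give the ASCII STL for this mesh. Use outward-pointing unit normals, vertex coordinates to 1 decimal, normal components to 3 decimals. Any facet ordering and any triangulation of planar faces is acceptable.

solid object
 facet normal -0.462 0.169 -0.871
  outer loop
   vertex 3.4 2.8 0.6
   vertex 3.8 0.8 0.0
   vertex 1.2 4.0 2.0
  endloop
 endfacet
 facet normal -0.858 0.210 -0.469
  outer loop
   vertex 0.6 2.0 2.2
   vertex 0.2 2.6 3.2
   vertex 1.2 4.0 2.0
  endloop
 endfacet
 facet normal -0.544 0.080 -0.835
  outer loop
   vertex 0.6 2.0 2.2
   vertex 1.2 4.0 2.0
   vertex 3.8 0.8 0.0
  endloop
 endfacet
 facet normal 0.622 0.671 0.403
  outer loop
   vertex 3.4 1.6 2.6
   vertex 3.4 2.8 0.6
   vertex 1.2 4.0 2.0
  endloop
 endfacet
 facet normal 0.487 -0.811 0.324
  outer loop
   vertex 3.4 1.6 2.6
   vertex 1.4 0.8 3.6
   vertex 3.8 0.8 0.0
  endloop
 endfacet
 facet normal 0.981 0.166 0.100
  outer loop
   vertex 3.4 1.6 2.6
   vertex 3.8 0.8 0.0
   vertex 3.4 2.8 0.6
  endloop
 endfacet
 facet normal -0.782 -0.419 0.461
  outer loop
   vertex 0.8 0.6 2.4
   vertex 1.4 0.8 3.6
   vertex 0.2 2.6 3.2
  endloop
 endfacet
 facet normal -0.946 -0.174 -0.274
  outer loop
   vertex 0.8 0.6 2.4
   vertex 0.2 2.6 3.2
   vertex 0.6 2.0 2.2
  endloop
 endfacet
 facet normal 0.141 -0.986 0.094
  outer loop
   vertex 0.8 0.6 2.4
   vertex 3.8 0.8 0.0
   vertex 1.4 0.8 3.6
  endloop
 endfacet
 facet normal -0.604 -0.197 -0.772
  outer loop
   vertex 0.8 0.6 2.4
   vertex 0.6 2.0 2.2
   vertex 3.8 0.8 0.0
  endloop
 endfacet
 facet normal 0.106 0.282 0.953
  outer loop
   vertex 1.6 1.4 3.4
   vertex 0.2 2.6 3.2
   vertex 1.4 0.8 3.6
  endloop
 endfacet
 facet normal 0.384 0.174 0.907
  outer loop
   vertex 1.6 1.4 3.4
   vertex 1.4 0.8 3.6
   vertex 3.4 1.6 2.6
  endloop
 endfacet
 facet normal 0.301 0.488 0.820
  outer loop
   vertex 1.6 1.4 3.4
   vertex 1.2 4.0 2.0
   vertex 0.2 2.6 3.2
  endloop
 endfacet
 facet normal 0.309 0.487 0.817
  outer loop
   vertex 1.6 1.4 3.4
   vertex 3.4 1.6 2.6
   vertex 1.2 4.0 2.0
  endloop
 endfacet
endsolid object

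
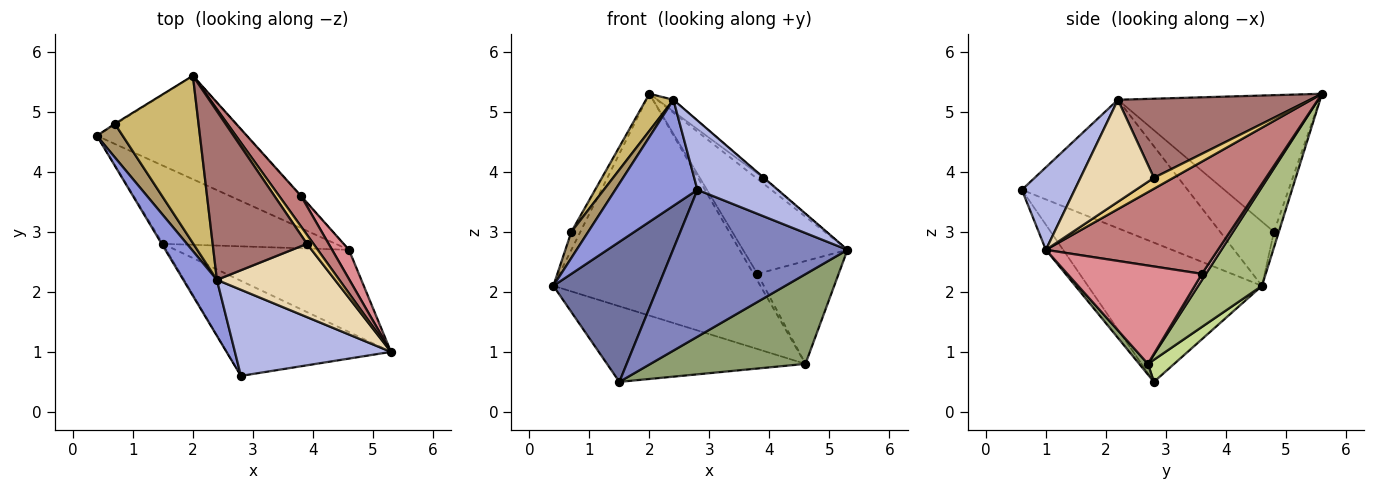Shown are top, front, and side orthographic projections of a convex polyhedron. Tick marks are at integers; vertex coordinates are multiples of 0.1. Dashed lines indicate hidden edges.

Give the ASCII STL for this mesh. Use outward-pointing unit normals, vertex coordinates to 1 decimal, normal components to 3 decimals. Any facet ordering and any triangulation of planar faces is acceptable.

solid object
 facet normal -0.856 -0.517 -0.007
  outer loop
   vertex 1.5 2.8 0.5
   vertex 2.8 0.6 3.7
   vertex 0.4 4.6 2.1
  endloop
 endfacet
 facet normal -0.083 -0.837 -0.542
  outer loop
   vertex 1.5 2.8 0.5
   vertex 5.3 1.0 2.7
   vertex 2.8 0.6 3.7
  endloop
 endfacet
 facet normal -0.872 -0.432 0.228
  outer loop
   vertex 2.4 2.2 5.2
   vertex 0.4 4.6 2.1
   vertex 2.8 0.6 3.7
  endloop
 endfacet
 facet normal 0.381 -0.580 0.720
  outer loop
   vertex 2.4 2.2 5.2
   vertex 2.8 0.6 3.7
   vertex 5.3 1.0 2.7
  endloop
 endfacet
 facet normal 0.042 -0.737 -0.675
  outer loop
   vertex 4.6 2.7 0.8
   vertex 5.3 1.0 2.7
   vertex 1.5 2.8 0.5
  endloop
 endfacet
 facet normal 0.269 0.873 -0.407
  outer loop
   vertex 4.6 2.7 0.8
   vertex 0.4 4.6 2.1
   vertex 2.0 5.6 5.3
  endloop
 endfacet
 facet normal 0.092 0.692 -0.716
  outer loop
   vertex 4.6 2.7 0.8
   vertex 1.5 2.8 0.5
   vertex 0.4 4.6 2.1
  endloop
 endfacet
 facet normal -0.476 0.879 -0.037
  outer loop
   vertex 0.7 4.8 3.0
   vertex 2.0 5.6 5.3
   vertex 0.4 4.6 2.1
  endloop
 endfacet
 facet normal -0.891 -0.279 0.359
  outer loop
   vertex 0.7 4.8 3.0
   vertex 0.4 4.6 2.1
   vertex 2.4 2.2 5.2
  endloop
 endfacet
 facet normal -0.847 -0.115 0.519
  outer loop
   vertex 0.7 4.8 3.0
   vertex 2.4 2.2 5.2
   vertex 2.0 5.6 5.3
  endloop
 endfacet
 facet normal 0.817 0.311 0.486
  outer loop
   vertex 3.9 2.8 3.9
   vertex 5.3 1.0 2.7
   vertex 2.0 5.6 5.3
  endloop
 endfacet
 facet normal 0.654 0.004 0.757
  outer loop
   vertex 3.9 2.8 3.9
   vertex 2.4 2.2 5.2
   vertex 5.3 1.0 2.7
  endloop
 endfacet
 facet normal 0.642 0.053 0.765
  outer loop
   vertex 3.9 2.8 3.9
   vertex 2.0 5.6 5.3
   vertex 2.4 2.2 5.2
  endloop
 endfacet
 facet normal 0.843 0.512 0.165
  outer loop
   vertex 3.8 3.6 2.3
   vertex 2.0 5.6 5.3
   vertex 5.3 1.0 2.7
  endloop
 endfacet
 facet normal 0.847 0.511 0.145
  outer loop
   vertex 3.8 3.6 2.3
   vertex 5.3 1.0 2.7
   vertex 4.6 2.7 0.8
  endloop
 endfacet
 facet normal 0.706 0.706 -0.047
  outer loop
   vertex 3.8 3.6 2.3
   vertex 4.6 2.7 0.8
   vertex 2.0 5.6 5.3
  endloop
 endfacet
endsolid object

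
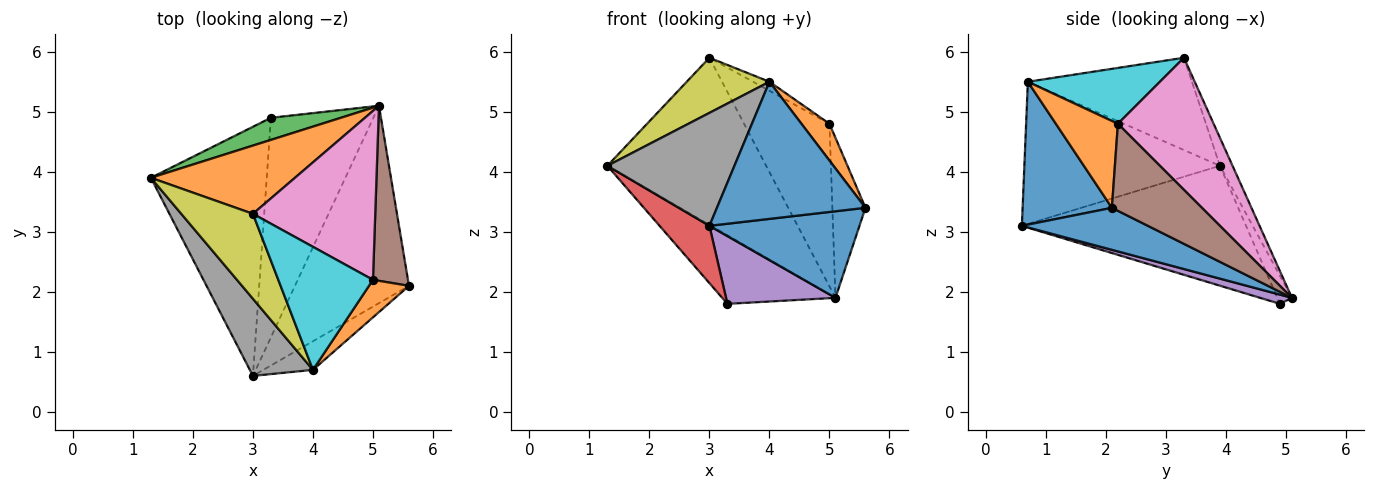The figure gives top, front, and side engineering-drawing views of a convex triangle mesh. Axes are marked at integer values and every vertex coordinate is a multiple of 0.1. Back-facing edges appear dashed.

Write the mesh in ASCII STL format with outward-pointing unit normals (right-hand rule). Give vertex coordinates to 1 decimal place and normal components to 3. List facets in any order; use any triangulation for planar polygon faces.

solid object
 facet normal 0.320 -0.381 -0.868
  outer loop
   vertex 3.0 0.6 3.1
   vertex 5.1 5.1 1.9
   vertex 5.6 2.1 3.4
  endloop
 endfacet
 facet normal -0.073 0.923 0.377
  outer loop
   vertex 3.0 3.3 5.9
   vertex 5.1 5.1 1.9
   vertex 1.3 3.9 4.1
  endloop
 endfacet
 facet normal -0.122 0.945 0.305
  outer loop
   vertex 3.3 4.9 1.8
   vertex 1.3 3.9 4.1
   vertex 5.1 5.1 1.9
  endloop
 endfacet
 facet normal -0.710 -0.158 -0.686
  outer loop
   vertex 3.3 4.9 1.8
   vertex 3.0 0.6 3.1
   vertex 1.3 3.9 4.1
  endloop
 endfacet
 facet normal 0.086 -0.294 -0.952
  outer loop
   vertex 3.3 4.9 1.8
   vertex 5.1 5.1 1.9
   vertex 3.0 0.6 3.1
  endloop
 endfacet
 facet normal 0.878 0.323 0.353
  outer loop
   vertex 5.0 2.2 4.8
   vertex 5.6 2.1 3.4
   vertex 5.1 5.1 1.9
  endloop
 endfacet
 facet normal 0.614 0.547 0.569
  outer loop
   vertex 5.0 2.2 4.8
   vertex 5.1 5.1 1.9
   vertex 3.0 3.3 5.9
  endloop
 endfacet
 facet normal -0.786 -0.511 0.349
  outer loop
   vertex 4.0 0.7 5.5
   vertex 1.3 3.9 4.1
   vertex 3.0 0.6 3.1
  endloop
 endfacet
 facet normal -0.734 -0.370 0.570
  outer loop
   vertex 4.0 0.7 5.5
   vertex 3.0 3.3 5.9
   vertex 1.3 3.9 4.1
  endloop
 endfacet
 facet normal 0.507 0.063 0.859
  outer loop
   vertex 4.0 0.7 5.5
   vertex 5.0 2.2 4.8
   vertex 3.0 3.3 5.9
  endloop
 endfacet
 facet normal 0.507 -0.844 -0.176
  outer loop
   vertex 4.0 0.7 5.5
   vertex 3.0 0.6 3.1
   vertex 5.6 2.1 3.4
  endloop
 endfacet
 facet normal 0.840 -0.379 0.387
  outer loop
   vertex 4.0 0.7 5.5
   vertex 5.6 2.1 3.4
   vertex 5.0 2.2 4.8
  endloop
 endfacet
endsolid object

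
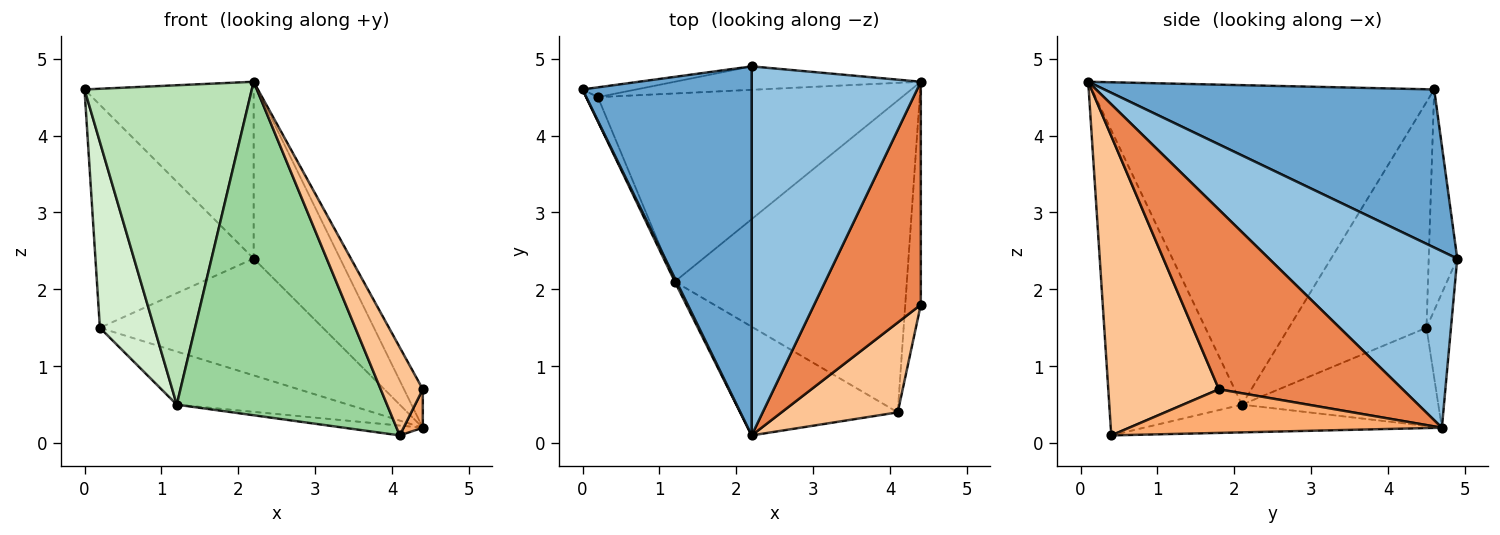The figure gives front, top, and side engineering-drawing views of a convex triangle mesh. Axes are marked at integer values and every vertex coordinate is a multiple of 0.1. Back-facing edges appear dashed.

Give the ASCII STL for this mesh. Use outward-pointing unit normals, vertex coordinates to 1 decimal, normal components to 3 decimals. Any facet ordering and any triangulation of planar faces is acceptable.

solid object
 facet normal 0.644 0.330 0.690
  outer loop
   vertex 2.2 4.9 2.4
   vertex 0.0 4.6 4.6
   vertex 2.2 0.1 4.7
  endloop
 endfacet
 facet normal 0.685 0.315 0.657
  outer loop
   vertex 2.2 4.9 2.4
   vertex 2.2 0.1 4.7
   vertex 4.4 4.7 0.2
  endloop
 endfacet
 facet normal -0.177 0.983 -0.043
  outer loop
   vertex 2.2 4.9 2.4
   vertex 0.2 4.5 1.5
   vertex 0.0 4.6 4.6
  endloop
 endfacet
 facet normal -0.107 0.975 -0.196
  outer loop
   vertex 2.2 4.9 2.4
   vertex 4.4 4.7 0.2
   vertex 0.2 4.5 1.5
  endloop
 endfacet
 facet normal 0.857 0.088 0.508
  outer loop
   vertex 4.4 1.8 0.7
   vertex 4.4 4.7 0.2
   vertex 2.2 0.1 4.7
  endloop
 endfacet
 facet normal 0.940 -0.058 -0.335
  outer loop
   vertex 4.4 1.8 0.7
   vertex 4.1 0.4 0.1
   vertex 4.4 4.7 0.2
  endloop
 endfacet
 facet normal 0.879 -0.334 0.341
  outer loop
   vertex 4.4 1.8 0.7
   vertex 2.2 0.1 4.7
   vertex 4.1 0.4 0.1
  endloop
 endfacet
 facet normal -0.119 0.031 -0.992
  outer loop
   vertex 1.2 2.1 0.5
   vertex 4.4 4.7 0.2
   vertex 4.1 0.4 0.1
  endloop
 endfacet
 facet normal -0.297 0.259 -0.919
  outer loop
   vertex 1.2 2.1 0.5
   vertex 0.2 4.5 1.5
   vertex 4.4 4.7 0.2
  endloop
 endfacet
 facet normal -0.515 -0.815 -0.266
  outer loop
   vertex 1.2 2.1 0.5
   vertex 4.1 0.4 0.1
   vertex 2.2 0.1 4.7
  endloop
 endfacet
 facet normal -0.898 -0.439 0.005
  outer loop
   vertex 1.2 2.1 0.5
   vertex 2.2 0.1 4.7
   vertex 0.0 4.6 4.6
  endloop
 endfacet
 facet normal -0.929 -0.367 -0.048
  outer loop
   vertex 1.2 2.1 0.5
   vertex 0.0 4.6 4.6
   vertex 0.2 4.5 1.5
  endloop
 endfacet
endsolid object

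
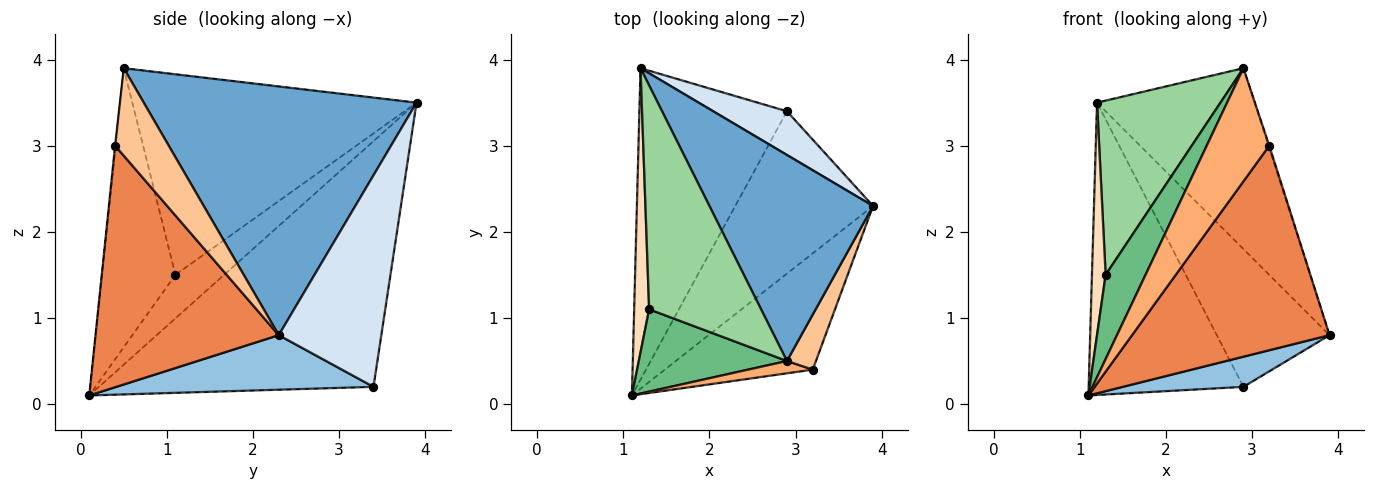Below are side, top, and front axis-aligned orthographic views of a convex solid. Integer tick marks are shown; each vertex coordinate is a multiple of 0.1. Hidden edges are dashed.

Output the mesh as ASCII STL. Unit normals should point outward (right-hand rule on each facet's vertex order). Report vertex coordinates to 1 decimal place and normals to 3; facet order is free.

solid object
 facet normal 0.752 0.434 0.495
  outer loop
   vertex 2.9 0.5 3.9
   vertex 3.9 2.3 0.8
   vertex 1.2 3.9 3.5
  endloop
 endfacet
 facet normal 0.363 -0.170 -0.916
  outer loop
   vertex 2.9 3.4 0.2
   vertex 3.9 2.3 0.8
   vertex 1.1 0.1 0.1
  endloop
 endfacet
 facet normal -0.772 0.435 -0.464
  outer loop
   vertex 2.9 3.4 0.2
   vertex 1.1 0.1 0.1
   vertex 1.2 3.9 3.5
  endloop
 endfacet
 facet normal 0.655 0.720 0.228
  outer loop
   vertex 2.9 3.4 0.2
   vertex 1.2 3.9 3.5
   vertex 3.9 2.3 0.8
  endloop
 endfacet
 facet normal 0.628 -0.677 -0.385
  outer loop
   vertex 3.2 0.4 3.0
   vertex 1.1 0.1 0.1
   vertex 3.9 2.3 0.8
  endloop
 endfacet
 facet normal -0.007 -0.994 0.108
  outer loop
   vertex 3.2 0.4 3.0
   vertex 2.9 0.5 3.9
   vertex 1.1 0.1 0.1
  endloop
 endfacet
 facet normal 0.949 0.015 0.315
  outer loop
   vertex 3.2 0.4 3.0
   vertex 3.9 2.3 0.8
   vertex 2.9 0.5 3.9
  endloop
 endfacet
 facet normal -0.914 -0.257 0.314
  outer loop
   vertex 1.3 1.1 1.5
   vertex 1.2 3.9 3.5
   vertex 1.1 0.1 0.1
  endloop
 endfacet
 facet normal -0.796 -0.433 0.423
  outer loop
   vertex 1.3 1.1 1.5
   vertex 1.1 0.1 0.1
   vertex 2.9 0.5 3.9
  endloop
 endfacet
 facet normal -0.816 -0.355 0.456
  outer loop
   vertex 1.3 1.1 1.5
   vertex 2.9 0.5 3.9
   vertex 1.2 3.9 3.5
  endloop
 endfacet
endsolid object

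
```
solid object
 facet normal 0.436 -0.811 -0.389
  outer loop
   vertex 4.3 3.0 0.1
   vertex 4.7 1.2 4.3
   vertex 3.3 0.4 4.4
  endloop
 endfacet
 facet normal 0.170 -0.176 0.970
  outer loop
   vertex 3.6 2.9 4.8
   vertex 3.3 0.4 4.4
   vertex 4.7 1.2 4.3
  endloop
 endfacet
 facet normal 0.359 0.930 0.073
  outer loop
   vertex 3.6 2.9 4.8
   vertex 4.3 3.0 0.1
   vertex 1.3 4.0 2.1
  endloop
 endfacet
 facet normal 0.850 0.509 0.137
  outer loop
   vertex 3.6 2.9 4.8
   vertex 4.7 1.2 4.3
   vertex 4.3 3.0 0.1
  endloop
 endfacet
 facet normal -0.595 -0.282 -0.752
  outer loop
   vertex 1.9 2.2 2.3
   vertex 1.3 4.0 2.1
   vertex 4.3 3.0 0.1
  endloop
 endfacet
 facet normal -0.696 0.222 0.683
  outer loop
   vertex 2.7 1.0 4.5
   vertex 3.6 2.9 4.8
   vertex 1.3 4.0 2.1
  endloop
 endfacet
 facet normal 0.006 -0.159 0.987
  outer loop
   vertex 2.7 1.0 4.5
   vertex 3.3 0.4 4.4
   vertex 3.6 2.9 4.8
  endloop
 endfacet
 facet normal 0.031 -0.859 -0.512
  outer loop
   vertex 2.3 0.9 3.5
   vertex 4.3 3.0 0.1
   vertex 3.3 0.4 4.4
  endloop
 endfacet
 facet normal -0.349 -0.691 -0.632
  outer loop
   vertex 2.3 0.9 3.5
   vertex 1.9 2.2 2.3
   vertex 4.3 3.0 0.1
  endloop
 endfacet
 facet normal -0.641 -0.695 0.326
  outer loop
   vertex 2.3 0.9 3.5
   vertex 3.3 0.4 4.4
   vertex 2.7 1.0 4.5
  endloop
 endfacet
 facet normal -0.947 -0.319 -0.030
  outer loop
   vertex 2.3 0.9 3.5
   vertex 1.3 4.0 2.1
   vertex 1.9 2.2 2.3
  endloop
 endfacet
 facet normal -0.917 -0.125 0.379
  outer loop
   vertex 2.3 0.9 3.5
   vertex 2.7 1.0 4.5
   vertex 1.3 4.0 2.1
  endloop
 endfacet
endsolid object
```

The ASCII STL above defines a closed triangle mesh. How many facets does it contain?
12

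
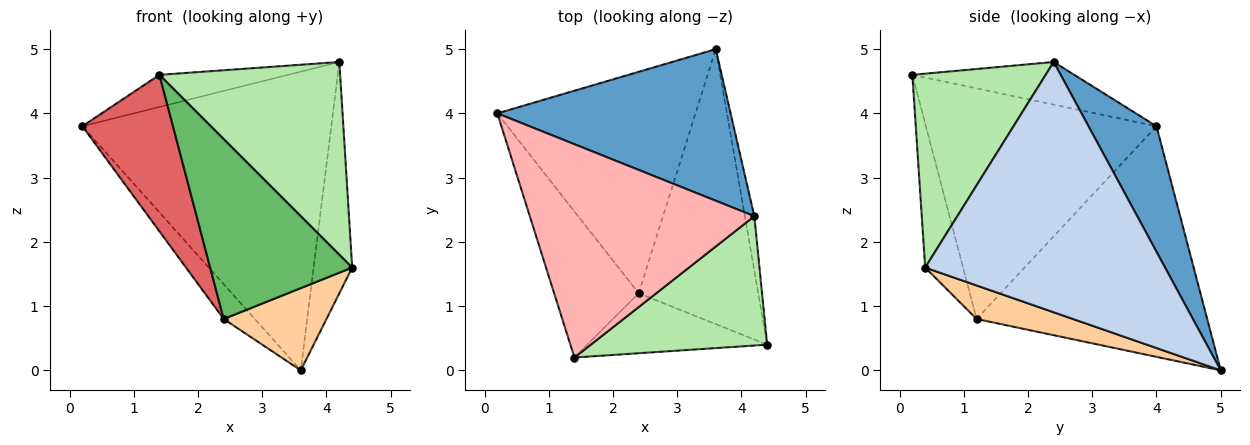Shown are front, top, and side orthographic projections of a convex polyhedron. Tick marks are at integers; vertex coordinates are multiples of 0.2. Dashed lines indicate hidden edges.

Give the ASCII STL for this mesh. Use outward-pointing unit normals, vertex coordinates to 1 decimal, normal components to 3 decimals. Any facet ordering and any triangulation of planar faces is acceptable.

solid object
 facet normal 0.237 0.866 0.440
  outer loop
   vertex 4.2 2.4 4.8
   vertex 3.6 5.0 0.0
   vertex 0.2 4.0 3.8
  endloop
 endfacet
 facet normal 0.987 0.159 -0.037
  outer loop
   vertex 4.2 2.4 4.8
   vertex 4.4 0.4 1.6
   vertex 3.6 5.0 0.0
  endloop
 endfacet
 facet normal -0.755 0.102 -0.648
  outer loop
   vertex 2.4 1.2 0.8
   vertex 0.2 4.0 3.8
   vertex 3.6 5.0 0.0
  endloop
 endfacet
 facet normal 0.259 -0.277 -0.925
  outer loop
   vertex 2.4 1.2 0.8
   vertex 3.6 5.0 0.0
   vertex 4.4 0.4 1.6
  endloop
 endfacet
 facet normal -0.245 -0.920 -0.307
  outer loop
   vertex 1.4 0.2 4.6
   vertex 2.4 1.2 0.8
   vertex 4.4 0.4 1.6
  endloop
 endfacet
 facet normal 0.522 -0.708 0.475
  outer loop
   vertex 1.4 0.2 4.6
   vertex 4.4 0.4 1.6
   vertex 4.2 2.4 4.8
  endloop
 endfacet
 facet normal -0.881 -0.346 -0.323
  outer loop
   vertex 1.4 0.2 4.6
   vertex 0.2 4.0 3.8
   vertex 2.4 1.2 0.8
  endloop
 endfacet
 facet normal -0.184 0.146 0.972
  outer loop
   vertex 1.4 0.2 4.6
   vertex 4.2 2.4 4.8
   vertex 0.2 4.0 3.8
  endloop
 endfacet
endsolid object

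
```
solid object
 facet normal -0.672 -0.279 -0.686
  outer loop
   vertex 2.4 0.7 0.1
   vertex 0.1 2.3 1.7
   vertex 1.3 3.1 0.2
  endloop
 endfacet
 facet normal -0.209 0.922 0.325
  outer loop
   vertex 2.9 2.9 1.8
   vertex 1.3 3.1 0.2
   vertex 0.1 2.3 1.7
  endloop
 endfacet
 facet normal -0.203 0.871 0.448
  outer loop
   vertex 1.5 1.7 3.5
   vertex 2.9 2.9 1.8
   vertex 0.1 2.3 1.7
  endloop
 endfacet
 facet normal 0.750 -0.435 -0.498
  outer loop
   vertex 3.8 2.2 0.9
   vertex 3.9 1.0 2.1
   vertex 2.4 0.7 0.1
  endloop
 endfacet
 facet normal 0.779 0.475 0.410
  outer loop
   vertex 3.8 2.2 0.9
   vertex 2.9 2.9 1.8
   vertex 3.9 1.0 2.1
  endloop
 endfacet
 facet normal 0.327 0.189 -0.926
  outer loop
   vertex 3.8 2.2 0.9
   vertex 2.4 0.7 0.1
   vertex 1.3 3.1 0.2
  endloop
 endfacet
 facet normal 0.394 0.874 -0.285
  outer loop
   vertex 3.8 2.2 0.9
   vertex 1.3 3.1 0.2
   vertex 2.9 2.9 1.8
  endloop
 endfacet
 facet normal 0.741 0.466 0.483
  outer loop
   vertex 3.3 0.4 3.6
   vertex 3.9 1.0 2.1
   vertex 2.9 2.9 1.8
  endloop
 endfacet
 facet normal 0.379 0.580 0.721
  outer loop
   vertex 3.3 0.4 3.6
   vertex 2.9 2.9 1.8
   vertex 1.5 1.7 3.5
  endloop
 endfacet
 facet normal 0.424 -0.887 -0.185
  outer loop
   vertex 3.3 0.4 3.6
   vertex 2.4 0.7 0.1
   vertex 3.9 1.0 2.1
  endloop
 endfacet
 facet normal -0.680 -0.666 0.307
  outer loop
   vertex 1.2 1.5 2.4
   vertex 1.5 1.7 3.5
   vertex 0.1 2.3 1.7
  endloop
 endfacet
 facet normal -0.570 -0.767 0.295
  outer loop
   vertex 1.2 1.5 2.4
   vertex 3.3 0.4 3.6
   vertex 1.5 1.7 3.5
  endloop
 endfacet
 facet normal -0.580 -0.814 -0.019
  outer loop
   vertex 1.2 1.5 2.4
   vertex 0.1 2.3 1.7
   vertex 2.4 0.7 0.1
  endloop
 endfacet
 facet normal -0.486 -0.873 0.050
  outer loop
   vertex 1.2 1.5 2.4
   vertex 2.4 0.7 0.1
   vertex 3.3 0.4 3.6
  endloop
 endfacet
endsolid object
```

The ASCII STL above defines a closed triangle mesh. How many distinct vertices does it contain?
9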